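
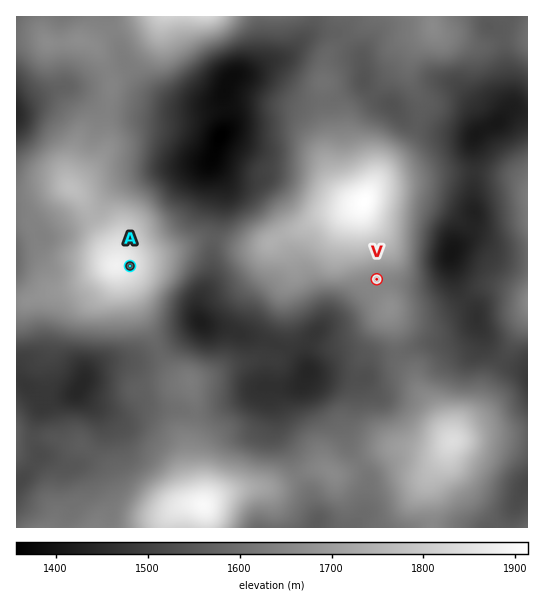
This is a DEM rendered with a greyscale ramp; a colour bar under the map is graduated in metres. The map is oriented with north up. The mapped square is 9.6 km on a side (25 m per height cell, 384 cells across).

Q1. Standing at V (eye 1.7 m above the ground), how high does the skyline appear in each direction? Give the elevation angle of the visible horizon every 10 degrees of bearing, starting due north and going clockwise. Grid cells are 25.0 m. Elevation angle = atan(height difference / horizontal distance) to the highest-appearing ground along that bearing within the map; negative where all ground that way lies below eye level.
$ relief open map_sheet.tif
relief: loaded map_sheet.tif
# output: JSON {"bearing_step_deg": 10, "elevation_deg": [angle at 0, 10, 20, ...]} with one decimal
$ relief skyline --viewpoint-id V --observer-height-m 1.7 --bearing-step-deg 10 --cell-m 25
{"bearing_step_deg": 10, "elevation_deg": [10.5, 9.4, 8.6, 7.5, 6.0, 4.2, 2.3, 0.5, -0.7, -0.9, -0.0, -1.4, -1.1, -0.0, 1.0, 2.6, 2.7, 1.2, 0.2, -0.1, -0.2, 0.9, 2.4, -0.1, -0.4, -0.6, 0.1, 2.3, 3.8, 5.4, 6.7, 8.1, 9.4, 10.4, 11.3, 11.6]}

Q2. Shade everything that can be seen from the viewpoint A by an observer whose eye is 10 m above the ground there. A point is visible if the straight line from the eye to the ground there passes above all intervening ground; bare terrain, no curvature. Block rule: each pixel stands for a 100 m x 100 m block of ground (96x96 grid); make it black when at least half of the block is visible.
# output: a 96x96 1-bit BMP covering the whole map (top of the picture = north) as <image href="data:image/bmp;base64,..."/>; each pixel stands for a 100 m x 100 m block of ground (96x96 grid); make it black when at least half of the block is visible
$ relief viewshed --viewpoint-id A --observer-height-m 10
<image width="96" height="96" href="data:image/bmp;base64,Qk2+BAAAAAAAAD4AAAAoAAAAYAAAAGAAAAABAAEAAAAAAIAEAAATCwAAEwsAAAIAAAAAAAAA////AAAAAAD///wAAAAADgeAAAD////AAAAADAeAAAD////wAAAACAeAAAD////4AAAAAAfAAAD/////8AAAAA/AAAD//////AAAAA/gAAD//////wAAYB/wAAD///////8AcB/4AAD////////wcD/4AAD/////////+D/8AAD//////////n/+AAD/////////////AAD/////////////AAD/////////////AAAH////////////gAAH////////////wAAD////////////wAAA////////////4AAAP///////////4AAAD///////////4AAAAP//////////8AAAAH//////////8AAAAD///////////AAAAB///////////wAAAB///h///////4AAAA///B///////8AAAA///B///////8AAAAf//h///////4AAAAH//h/////4f8AAAAD////n///wB+AAAAB////z///wA/AAAAA////////4AAAAAAA////////4AAAAAAAP///////gAAAAAAAAD/////8AAAAAAAAAB/////4AAAAAAAAAA/////4AAAMAAAAAAf/wP/4AAAcAAAAAAf/gD/4AAAcAAAAAAf/gB/4AAA8AAAAAAf/gA/4AAA8AAAAAAf/gA/4AAA8AAAAAA//gB/4AAB8AAAAAA//gB/4AAB8AAAAAA//wB/4AAB8AAAAAA//4H/4AAA8AAAAAA//8//4AAA8AAA8AA///+AAAAAMAAB8AA///+AAAAAEAAB8AA////wAAAAAAAA4AB////4AAAAAAAAAAB////4AAAAAAAAAAB////4AAAAAAAAAAD////4AAAAAAAAAAD////8AAAAAAAAAAD////8AAAAAAAAAAB////4AAAAAAAAAAA////4AAAAAAAAAAAf///4AAAAAAAAAAAf///4AAAAAAAAAAAP///4AAAAAAAAAAAH///4AAAAAAAAAAAH///4AAAAAAAAAAAH///4AAAAAAAAAAAH///8AAAAAAAAAAAH///8AAAAAAAAAAAH//98AAAAAAAAAAAH//4+AAAAAAAAAAAH//4cAAAAAAAAAAAH//wMAAAAAAAAAAAH//wAAAAAAAAAAAAH//wAAAAAAAAAAAAH//gAAAAAAAAAAAAH//gAAAAAAAAAAAAH//wAAAAAAAAAAAAP//wAAAAAAAAAAAAP//4AAAAAAAAAAAAf///AAAAAAAAAAAA////AAAAAAAAAAAB////AAAAAAAAB+AB////AAAAAAAAD//////+AAAAAAAAH//////+AAAAAAAAP//////8A/gAAAAAP//////4B/gAAAAAf//////wB/wAAAAA///////wD//gAAAB///////4D//+AAAD///////+D///wAAP////////H///+MA////////////w78B////////////gB8AD///////////AB8AAf/////////+AB8AA//////////+AA8AA//////////+AAc="/>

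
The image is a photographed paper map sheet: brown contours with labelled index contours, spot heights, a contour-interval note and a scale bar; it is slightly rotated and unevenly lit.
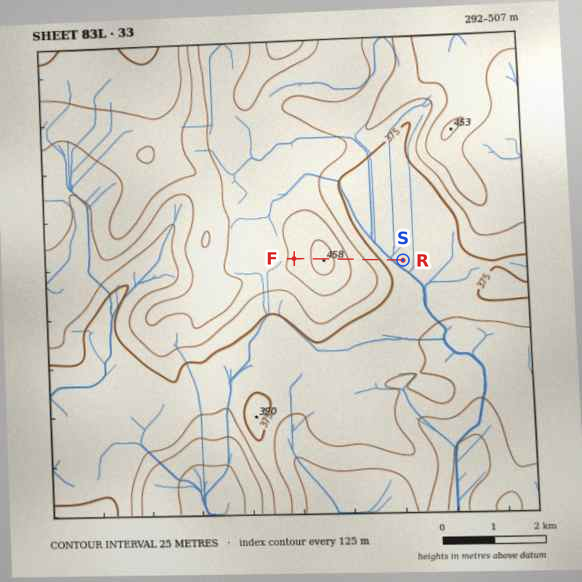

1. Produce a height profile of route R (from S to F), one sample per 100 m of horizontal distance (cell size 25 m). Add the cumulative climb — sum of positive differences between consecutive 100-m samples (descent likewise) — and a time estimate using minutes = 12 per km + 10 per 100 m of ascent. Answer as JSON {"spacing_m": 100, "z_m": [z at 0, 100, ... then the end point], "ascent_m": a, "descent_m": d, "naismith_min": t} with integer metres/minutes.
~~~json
{"spacing_m": 100, "z_m": [357, 358, 361, 365, 371, 379, 388, 396, 404, 411, 418, 427, 436, 445, 452, 457, 458, 456, 451, 445, 439, 433, 430], "ascent_m": 101, "descent_m": 28, "naismith_min": 36}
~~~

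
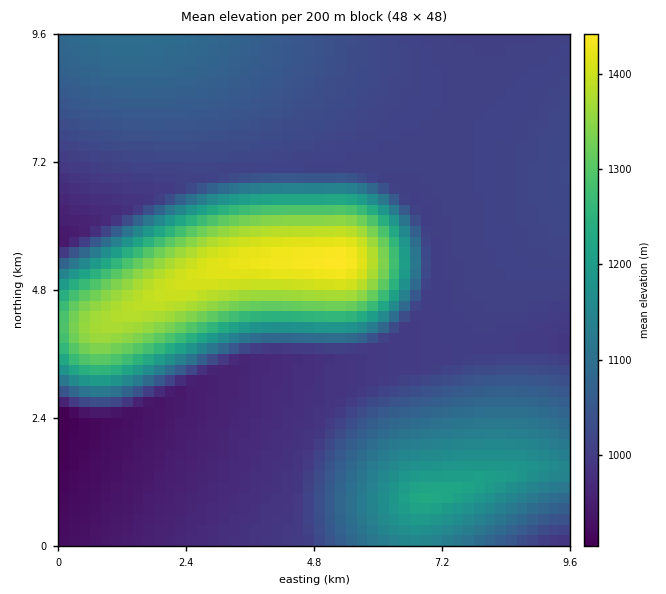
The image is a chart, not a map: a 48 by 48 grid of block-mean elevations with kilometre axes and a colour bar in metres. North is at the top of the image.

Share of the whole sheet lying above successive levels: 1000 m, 79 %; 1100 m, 29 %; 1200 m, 17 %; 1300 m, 11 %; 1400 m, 3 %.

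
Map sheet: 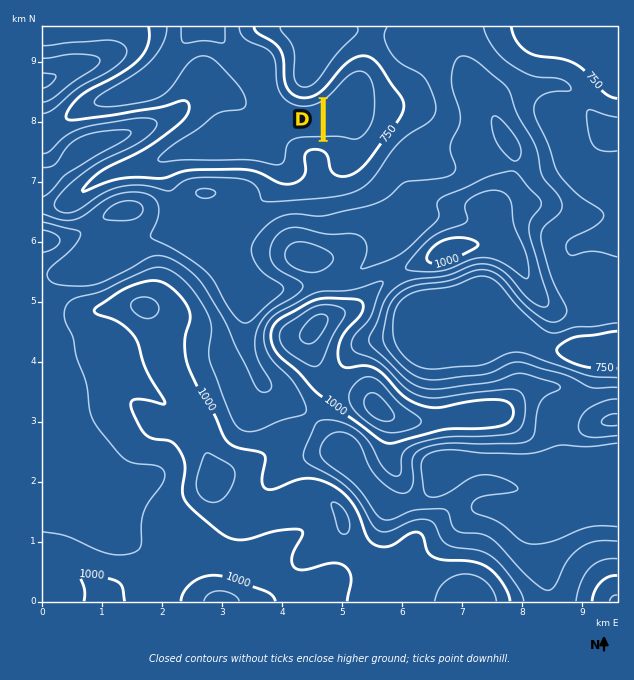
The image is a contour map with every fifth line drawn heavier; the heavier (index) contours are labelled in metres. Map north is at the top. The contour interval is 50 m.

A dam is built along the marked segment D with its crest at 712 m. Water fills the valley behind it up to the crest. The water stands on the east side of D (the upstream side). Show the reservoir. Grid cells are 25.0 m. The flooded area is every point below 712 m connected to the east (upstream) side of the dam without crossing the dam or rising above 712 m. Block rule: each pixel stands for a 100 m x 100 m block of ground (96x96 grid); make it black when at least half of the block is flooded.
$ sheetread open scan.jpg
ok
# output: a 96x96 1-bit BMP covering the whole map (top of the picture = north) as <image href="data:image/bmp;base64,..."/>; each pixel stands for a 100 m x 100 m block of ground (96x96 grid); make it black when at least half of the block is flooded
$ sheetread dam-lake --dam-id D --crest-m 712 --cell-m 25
<image width="96" height="96" href="data:image/bmp;base64,Qk2+BAAAAAAAAD4AAAAoAAAAYAAAAGAAAAABAAEAAAAAAIAEAAATCwAAEwsAAAIAAAAAAAAA////AAAAAAAAAAAAAAAAAAAAAAAAAAAAAAAAAAAAAAAAAAAAAAAAAAAAAAAAAAAAAAAAAAAAAAAAAAAAAAAAAAAAAAAAAAAAAAAAAAAAAAAAAAAAAAAAAAAAAAAAAAAAAAAAAAAAAAAAAAAAAAAAAAAAAAAAAAAAAAAAAAAAAAAAAAAAAAAAAAAAAAAAAAAAAAAAAAAAAAAAAAAAAAAAAAAAAAAAAAAAAAAAAAAAAAAAAAAAAAAAAAAAAAAAAAAAAAAAAAAAAAAAAAAAAAAAAAAAAAAAAAAAAAAAAAAAAAAAAAAAAAAAAAAAAAAAAAAAAAAAAAAAAAAAAAAAAAAAAAAAAAAAAAAAAAAAAAAAAAAAAAAAAAAAAAAAAAAAAAAAAAAAAAAAAAAAAAAAAAAAAAAAAAAAAAAAAAAAAAAAAAAAAAAAAAAAAAAAAAAAAAAAAAAAAAAAAAAAAAAAAAAAAAAAAAAAAAAAAAAAAAAAAAAAAAAAAAAAAAAAAAAAAAAAAAAAAAAAAAAAAAAAAAAAAAAAAAAAAAAAAAAAAAAAAAAAAAAAAAAAAAAAAAAAAAAAAAAAAAAAAAAAAAAAAAAAAAAAAAAAAAAAAAAAAAAAAAAAAAAAAAAAAAAAAAAAAAAAAAAAAAAAAAAAAAAAAAAAAAAAAAAAAAAAAAAAAAAAAAAAAAAAAAAAAAAAAAAAAAAAAAAAAAAAAAAAAAAAAAAAAAAAAAAAAAAAAAAAAAAAAAAAAAAAAAAAAAAAAAAAAAAAAAAAAAAAAAAAAAAAAAAAAAAAAAAAAAAAAAAAAAAAAAAAAAAAAAAAAAAAAAAAAAAAAAAAAAAAAAAAAAAAAAAAAAAAAAAAAAAAAAAAAAAAAAAAAAAAAAAAAAAAAAAAAAAAAAAAAAAAAAAAAAAAAAAAAAAAAAAAAAAAAAAAAAAAAAAAAAAAAAAAAAAAAAAAAAAAAAAAAAAAAAAAAAAAAAAAAAAAAAAAAAAAAAAAAAAAAAAAAAAAAAAAAAAAAAAAAAAAAAAAAAAAAAAAAAAAAAAAAAAAAAAAAAAAAAAAAAAAAAAAAAAAAAAAAAAAAAAAAAAAAAAAAAAAAAAAAAAAAAAAAAAAAAAAAAAAAAAAAAAAAAAAAAAAAAAAAAAAAAAAAAAAAAAAAAAAAAAAAAAAAAAAAAAAAAAAAAAAAAAAAAAAAAAAAAAAAAAAAAAAAAAAAAAAAAAYAAAAAAAAAAAAAAA8AAAAAAAAAAAAAAH+AAAAAAAAAAAAAAH+AAAAAAAAAAAAAAH/AAAAAAAAAAAAAAH/AAAAAAAAAAAAAAH/gAAAAAAAAAAAAAH/gAAAAAAAAAAAAAH/AAAAAAAAAAAAAAH/AAAAAAAAAAAAAAD/AAAAAAAAAAAAAAB/AAAAAAAAAAAAAAA+AAAAAAAAAAAAAAAeAAAAAAAAAAAAAAAAAAAAAAAAAAAAAAAAAAAAAAAAAAAAAAAAAAAAAAAAAAAAAAAAAAAAAAAAAAAAAAAAAAAAAAAAAAAAAAAAAAAAAAAAAAAAAAAAAAAAAAA="/>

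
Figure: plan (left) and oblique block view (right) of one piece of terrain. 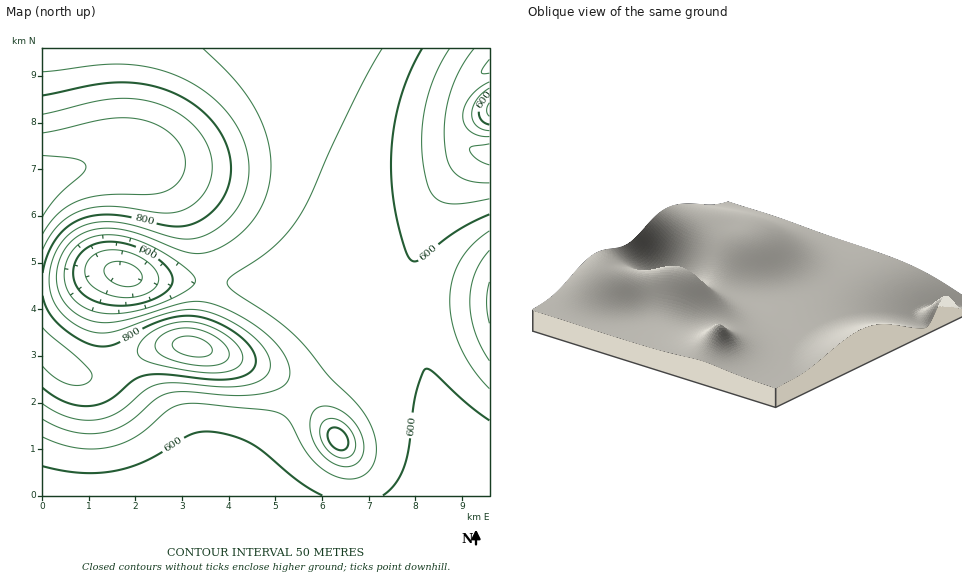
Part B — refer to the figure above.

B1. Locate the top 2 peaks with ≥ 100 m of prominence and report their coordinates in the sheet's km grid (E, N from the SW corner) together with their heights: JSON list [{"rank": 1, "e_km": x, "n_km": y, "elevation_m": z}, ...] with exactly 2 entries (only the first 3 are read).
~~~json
[{"rank": 1, "e_km": 3.21, "n_km": 3.21, "elevation_m": 975}, {"rank": 2, "e_km": 6.34, "n_km": 1.21, "elevation_m": 839}]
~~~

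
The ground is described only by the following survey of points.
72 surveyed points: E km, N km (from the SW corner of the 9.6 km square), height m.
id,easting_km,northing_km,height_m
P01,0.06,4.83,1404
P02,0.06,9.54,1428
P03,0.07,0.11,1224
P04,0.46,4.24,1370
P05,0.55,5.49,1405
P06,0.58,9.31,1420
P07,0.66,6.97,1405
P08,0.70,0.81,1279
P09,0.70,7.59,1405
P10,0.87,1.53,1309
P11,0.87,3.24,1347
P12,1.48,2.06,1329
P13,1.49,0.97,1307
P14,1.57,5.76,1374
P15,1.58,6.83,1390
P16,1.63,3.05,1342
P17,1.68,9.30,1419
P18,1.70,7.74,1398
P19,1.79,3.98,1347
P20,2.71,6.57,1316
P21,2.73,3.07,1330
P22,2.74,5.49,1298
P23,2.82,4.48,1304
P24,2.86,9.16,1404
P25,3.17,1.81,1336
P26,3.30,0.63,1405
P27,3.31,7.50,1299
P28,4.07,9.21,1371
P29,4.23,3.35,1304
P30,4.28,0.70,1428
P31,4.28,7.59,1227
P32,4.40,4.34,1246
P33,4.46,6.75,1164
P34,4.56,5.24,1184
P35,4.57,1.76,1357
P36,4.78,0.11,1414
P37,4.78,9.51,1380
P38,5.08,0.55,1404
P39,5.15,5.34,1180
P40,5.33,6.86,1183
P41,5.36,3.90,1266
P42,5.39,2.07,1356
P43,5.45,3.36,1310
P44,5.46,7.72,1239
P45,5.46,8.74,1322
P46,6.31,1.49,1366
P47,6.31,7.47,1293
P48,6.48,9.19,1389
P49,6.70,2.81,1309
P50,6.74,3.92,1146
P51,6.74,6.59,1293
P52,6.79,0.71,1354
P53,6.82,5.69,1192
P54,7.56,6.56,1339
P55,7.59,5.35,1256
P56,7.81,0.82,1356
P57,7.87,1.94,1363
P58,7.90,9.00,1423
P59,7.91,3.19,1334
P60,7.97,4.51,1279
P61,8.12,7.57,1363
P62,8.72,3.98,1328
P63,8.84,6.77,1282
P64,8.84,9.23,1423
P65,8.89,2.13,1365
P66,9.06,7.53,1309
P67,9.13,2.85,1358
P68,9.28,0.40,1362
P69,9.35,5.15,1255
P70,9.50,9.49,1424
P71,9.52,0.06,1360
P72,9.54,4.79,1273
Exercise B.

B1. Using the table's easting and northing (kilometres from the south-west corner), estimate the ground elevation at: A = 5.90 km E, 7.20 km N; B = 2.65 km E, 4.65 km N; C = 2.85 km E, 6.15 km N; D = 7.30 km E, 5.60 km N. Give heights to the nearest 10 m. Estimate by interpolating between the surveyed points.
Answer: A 1240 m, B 1310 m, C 1290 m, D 1240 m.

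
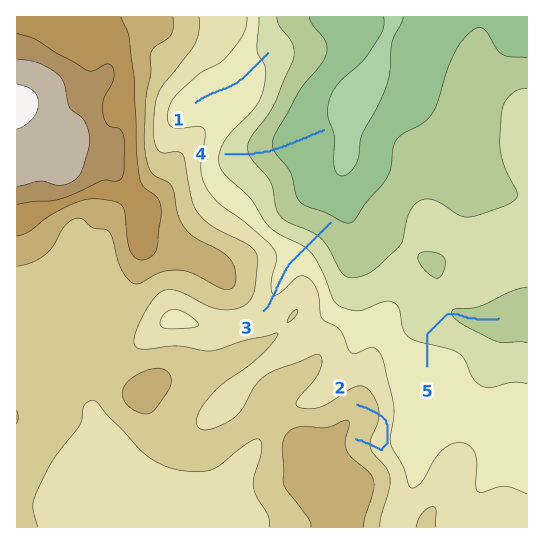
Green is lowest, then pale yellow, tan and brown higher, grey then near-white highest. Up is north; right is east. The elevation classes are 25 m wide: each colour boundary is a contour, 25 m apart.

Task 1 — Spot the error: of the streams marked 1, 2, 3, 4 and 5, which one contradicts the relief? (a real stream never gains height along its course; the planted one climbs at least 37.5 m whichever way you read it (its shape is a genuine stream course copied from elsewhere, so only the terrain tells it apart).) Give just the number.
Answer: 2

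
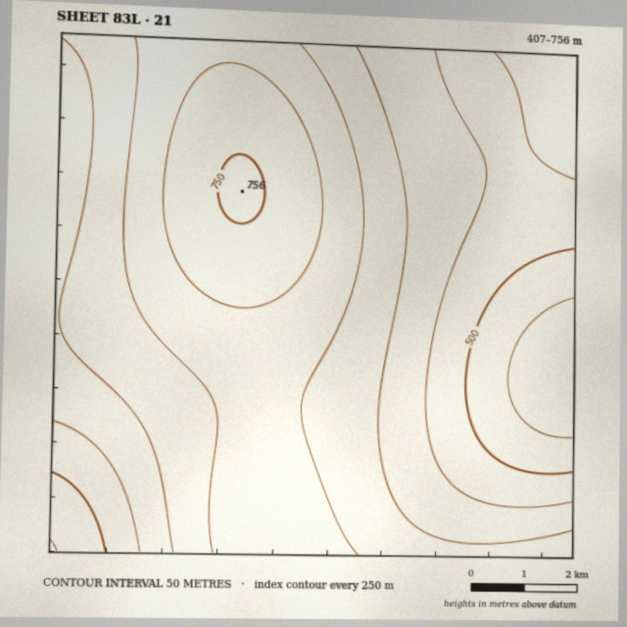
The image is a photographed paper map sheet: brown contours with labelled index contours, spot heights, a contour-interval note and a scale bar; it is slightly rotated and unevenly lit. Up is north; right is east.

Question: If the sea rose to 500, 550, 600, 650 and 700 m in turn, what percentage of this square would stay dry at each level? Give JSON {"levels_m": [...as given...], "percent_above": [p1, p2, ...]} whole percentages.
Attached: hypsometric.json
{"levels_m": [500, 550, 600, 650, 700], "percent_above": [91, 77, 56, 33, 11]}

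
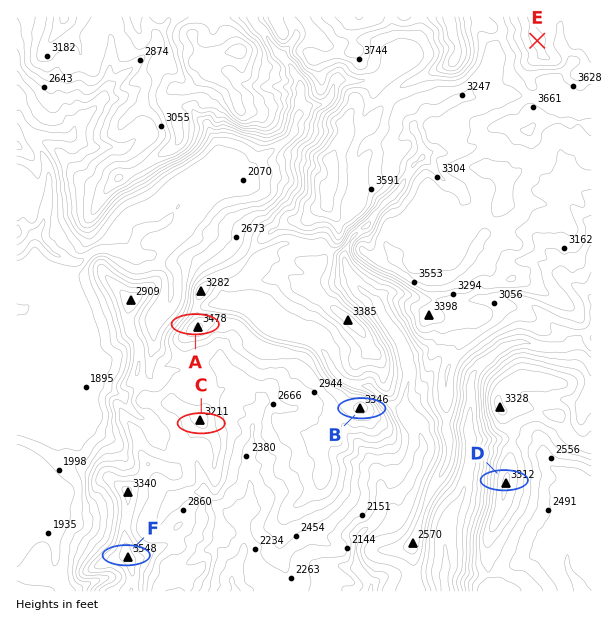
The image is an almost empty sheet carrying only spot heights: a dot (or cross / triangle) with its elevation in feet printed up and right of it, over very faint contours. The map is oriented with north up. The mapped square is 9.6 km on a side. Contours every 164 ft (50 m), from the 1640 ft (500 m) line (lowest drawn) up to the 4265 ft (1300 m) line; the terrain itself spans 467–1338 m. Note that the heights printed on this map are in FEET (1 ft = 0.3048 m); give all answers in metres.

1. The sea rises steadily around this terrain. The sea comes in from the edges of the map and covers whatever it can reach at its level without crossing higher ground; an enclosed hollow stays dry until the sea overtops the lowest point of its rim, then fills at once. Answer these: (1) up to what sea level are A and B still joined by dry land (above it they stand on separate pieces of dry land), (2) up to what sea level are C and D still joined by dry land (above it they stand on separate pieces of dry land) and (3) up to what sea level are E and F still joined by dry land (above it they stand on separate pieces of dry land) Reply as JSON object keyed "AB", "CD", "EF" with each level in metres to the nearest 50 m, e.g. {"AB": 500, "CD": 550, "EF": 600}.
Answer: {"AB": 950, "CD": 750, "EF": 850}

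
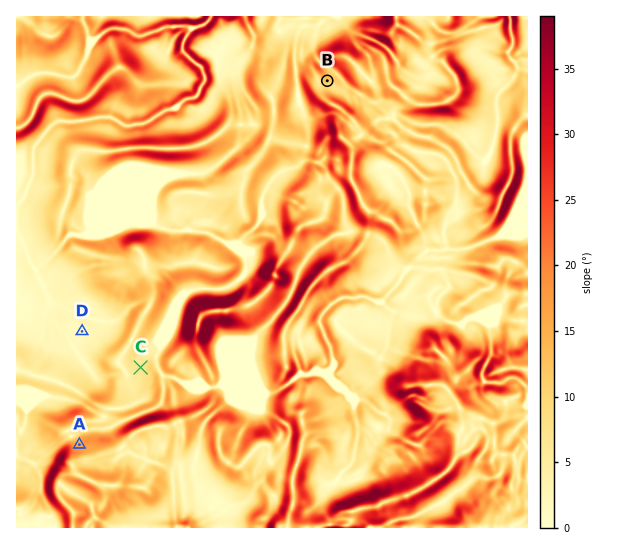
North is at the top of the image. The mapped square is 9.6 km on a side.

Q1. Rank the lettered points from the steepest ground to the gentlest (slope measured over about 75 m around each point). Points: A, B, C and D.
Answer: A B C D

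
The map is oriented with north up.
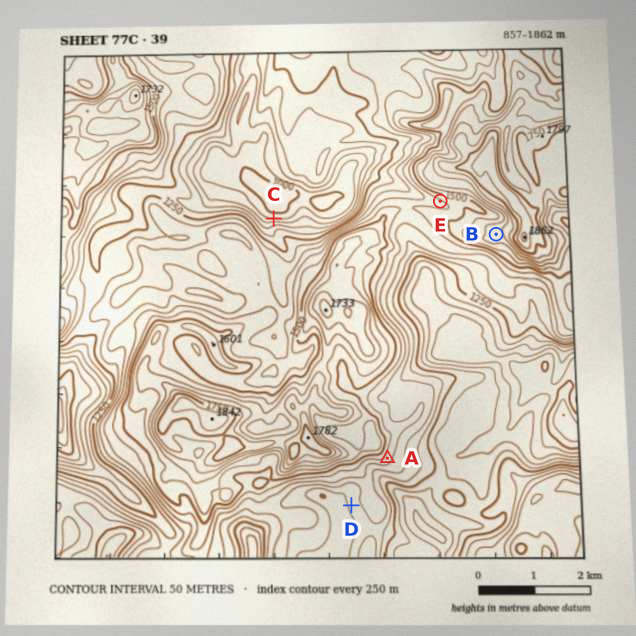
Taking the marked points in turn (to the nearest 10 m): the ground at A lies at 1420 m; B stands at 1620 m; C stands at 1060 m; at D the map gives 1310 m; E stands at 1440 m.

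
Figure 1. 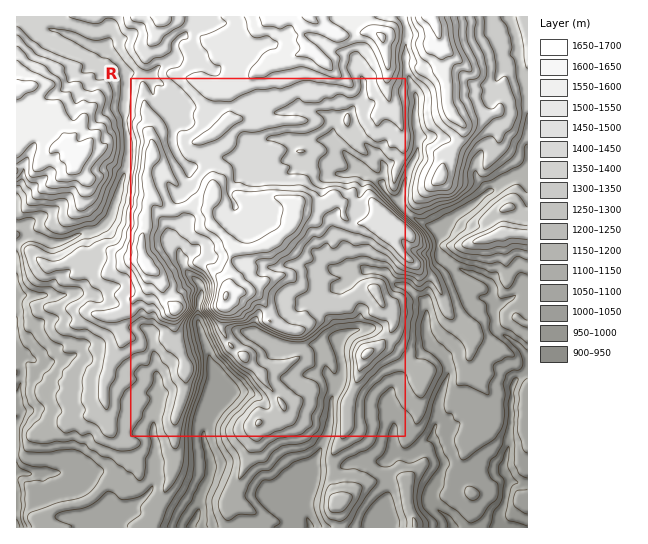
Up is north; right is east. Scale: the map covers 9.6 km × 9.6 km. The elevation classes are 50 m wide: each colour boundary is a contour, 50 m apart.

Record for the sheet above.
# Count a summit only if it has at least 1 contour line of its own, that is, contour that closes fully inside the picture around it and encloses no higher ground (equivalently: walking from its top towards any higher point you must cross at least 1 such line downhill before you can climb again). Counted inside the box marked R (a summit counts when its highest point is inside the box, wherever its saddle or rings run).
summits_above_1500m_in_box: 4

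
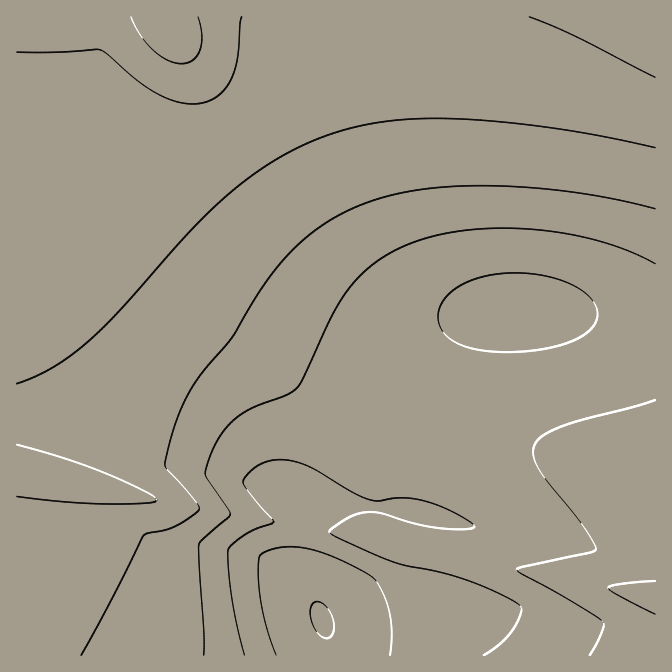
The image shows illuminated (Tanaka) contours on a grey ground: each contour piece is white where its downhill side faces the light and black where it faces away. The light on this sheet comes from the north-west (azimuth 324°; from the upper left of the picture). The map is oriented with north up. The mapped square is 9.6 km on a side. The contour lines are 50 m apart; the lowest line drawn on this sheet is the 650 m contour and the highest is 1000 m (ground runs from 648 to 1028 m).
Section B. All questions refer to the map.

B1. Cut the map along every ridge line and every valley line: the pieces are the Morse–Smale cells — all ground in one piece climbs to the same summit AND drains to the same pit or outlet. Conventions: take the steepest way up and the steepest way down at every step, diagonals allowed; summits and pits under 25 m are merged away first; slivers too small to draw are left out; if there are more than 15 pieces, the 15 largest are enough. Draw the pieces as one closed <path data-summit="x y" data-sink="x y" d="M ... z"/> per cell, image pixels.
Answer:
<path data-summit="165 17" data-sink="520 310" d="M398 16l-334 0-1 47 5 49 11 53 15 38 14 24 15 20 31 31 16 13 44 28 51 30 40 20 95 42 26-51 20-25 21-16 24-7-27-8-18-16-17-30-6-18-12-50-5-35-3-58-2-2z"/><path data-summit="165 17" data-sink="322 620" d="M62 16l-46 1 0 416 119 25 60 8 67 20 48 12 82 11-4-31 0-35 11-30-1-4-96-41-37-19-73-43-38-28-31-31-15-20-24-47-13-48-7-47z"/><path data-summit="655 17" data-sink="520 310" d="M655 16l-256 1 0 45 2 1 3 75 12 77 13 43 17 30 12 13 9 5 20 5 17 0 1-2 52 2 68 10 31 1z"/><path data-summit="655 597" data-sink="322 620" d="M402 411l-6 7-8 25 0 35 4 31-44-5-49-9 2 2 0 28-3 12-2 25 25 53 11 41 324-1 0-152-7-7-25-17-37-16-59-17-80-15z"/><path data-summit="17 473" data-sink="322 620" d="M20 434l-4 1 1 221 314-1-3-20-7-20-25-53 2-25 3-12 0-28-3-3-36-8-67-20-60-8z"/><path data-summit="655 597" data-sink="520 310" d="M530 309l-22 0-24 4-27 13-11 9-20 25-25 50 47 21 80 15 59 17 37 16 31 24 1-180z"/>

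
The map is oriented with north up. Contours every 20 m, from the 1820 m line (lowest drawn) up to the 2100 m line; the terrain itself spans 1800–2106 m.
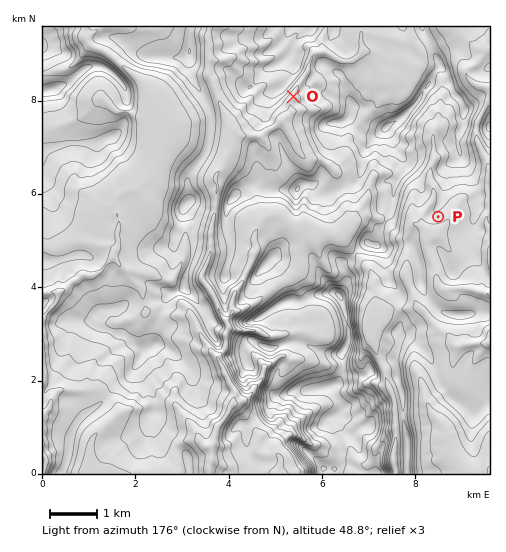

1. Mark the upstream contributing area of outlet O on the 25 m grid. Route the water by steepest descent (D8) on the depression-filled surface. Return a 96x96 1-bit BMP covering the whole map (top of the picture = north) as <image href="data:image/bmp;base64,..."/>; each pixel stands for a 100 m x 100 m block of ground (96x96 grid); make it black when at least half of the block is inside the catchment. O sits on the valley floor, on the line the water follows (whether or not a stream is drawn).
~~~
<image width="96" height="96" href="data:image/bmp;base64,Qk2+BAAAAAAAAD4AAAAoAAAAYAAAAGAAAAABAAEAAAAAAIAEAAATCwAAEwsAAAIAAAAAAAAA////AAAAAAAAAAAAAAAAAAAAAAAAAAAAAAAAAAAAAAAAAAAAAAAAAAAAAAAAAAAAAAAAAAAAAAAAAAAAAAAAAAAAAAAAAAAAAAAAAAAAAAAAAAAAAAAAAAAAAAAAAAAAAAAAAAAAAAAAAAAAAAAAAAAAAAAAAAAAAAAAAAAAAAAAAAAAAAAAAAAAAAAAAAAAAAAAAAAAAAAAAAAAAAAAAAAAAAAAAAAAAAAAAAAAAAAAAAAAAAAAAAAAAAAAAAAAAAAAAAAAAAAAAAAAAAAAAAAAAAAAAAAAAAAAAAAAAAAAAAAAAAAAAAAAAAAAAAAAAAAAAAAAAAAAAAAAAAAAAAAAAAAAAAAAAAAAAAAAAAAAAAAAAAAAAAAAAAAAAAAAAAAAAAAAAAAAAAAAAAAAAAAAAAAAAAAAAAAAAAAAAAAAAAAAAAAAAAAAAAAAAAAAAAAAAAAAAAAAAAAAAAAAAAAAAAAAAAAAAAAAAAAAAAAAAAAAAAAAAAAAAAAAAAAAAAAAAAAAAAAAAAAAAAAAAAAAAAAAAAAAAAAAAAAAAAAAAAAAAAAAAAAAAAAAAAAAAAAAAAAAAAAAAAAAAAAAAAAAAAAAAAAAAAAAAAAAAAAAAAAAAAAAAAAAAAAAAAAAAAAAAAAAAAAAAAAAAAAAAAAAAAAAAAAAAAAAAAAAAAAAAAAAAAAAAAAAAAAAAAAAAAAAAAAAAAAAAAAAAAAAAAAAAAAAAAAAAAAAAAAAAAAAAAAAAAAAAAAAAAAAAAAAAAAAAAAAAAAAAAAAAAAAAAAAAAAAAAAAAAAAAAAAAAAAAAAAAAAAAAAAAAAAAAAAAAAAAAAAAAAAAAAAAAAAAAAAAAAAAAAAAAAAAAAAAAAAAAAAAAAAAAAAAAAAAAAAAAAAAAAAAAAAAAAAAAAAAAAAAAAAAAAAAAAAAAAAAAAAAAAAAAAAAAAAAAAAAAAAAAAAAAAAAAAAAAAAAAAAAAAAAAAAAAAAAAAAAAAAAAAAAAAAAAAAAAAAAAAAAAAAAAAAAAAAAAAAAAAAAAAAAAAAAAAAAAAAAAAAAAAAAAAAAAAAAAAAAAAAAAAAAAAAAAAAAAAAAAAAAAAAAAAAAAAAAAAAAAAAAAAAAAAAAAAAAAAAAAAAAAAAAAAAAAAAAAAAAAAAAAAAAAAAAAAAAAAAAAAAAAAAAAAAAA+AAAAAAAAAAAAAAB/AAAAAAAAAAAAAAD/wAAAAAAAAAAAAAD/4AAAAAAAAAAAAAD/8AAAAAAAAAAAAAD/+AAAAAAAAAAAAAD//AAAAAAAAAAAAAD//gAAAAAAAAAACAH//gAAAAAAAAAAHAH//wAAAAAAAAAAPgH//4AAAAAAAAAAHwH//4AAAAAAAAAAHwP//8AAAAAAAAAAD4f//8AAAAAAAAAAD9///+AAAAAAAAAAD////+AAAAAAAAAAH////8AAAAAAAAAAH////8AAAAAAAAAAD////8AAAAAAAAAAD////4AAAAAAAAAAB////4AAAAAAAAAAA////wAAAAAAAAAAAP///wAA="/>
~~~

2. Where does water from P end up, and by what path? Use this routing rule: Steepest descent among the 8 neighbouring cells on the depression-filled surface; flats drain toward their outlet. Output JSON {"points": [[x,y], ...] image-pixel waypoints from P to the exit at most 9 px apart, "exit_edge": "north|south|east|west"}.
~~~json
{"points": [[438, 217], [438, 226], [433, 235], [426, 240], [428, 249], [431, 259], [435, 268], [436, 277], [439, 287], [449, 288], [458, 289], [467, 289], [477, 291], [486, 294], [489, 294]], "exit_edge": "east"}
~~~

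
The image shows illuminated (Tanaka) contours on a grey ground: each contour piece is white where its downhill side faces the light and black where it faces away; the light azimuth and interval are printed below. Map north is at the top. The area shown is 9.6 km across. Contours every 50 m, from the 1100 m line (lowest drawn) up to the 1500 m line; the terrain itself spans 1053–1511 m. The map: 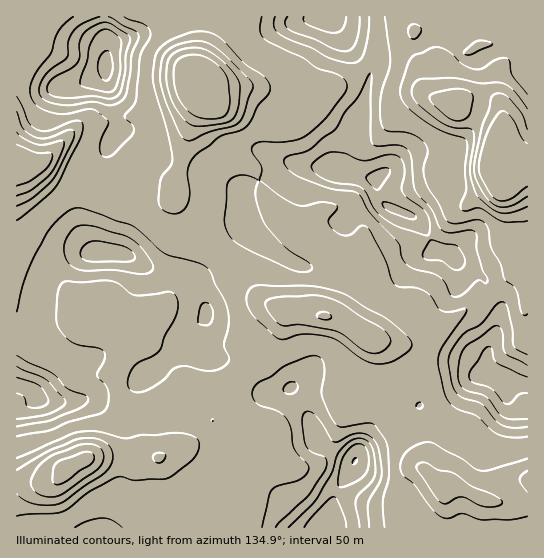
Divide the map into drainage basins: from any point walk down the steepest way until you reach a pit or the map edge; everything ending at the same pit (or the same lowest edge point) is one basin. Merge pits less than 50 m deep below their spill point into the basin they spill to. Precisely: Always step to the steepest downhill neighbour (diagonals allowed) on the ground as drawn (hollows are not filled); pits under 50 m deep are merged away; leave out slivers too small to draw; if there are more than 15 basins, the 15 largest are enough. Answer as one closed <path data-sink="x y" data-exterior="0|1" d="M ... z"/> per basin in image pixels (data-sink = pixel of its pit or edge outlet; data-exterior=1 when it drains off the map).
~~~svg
<path data-sink="199 85" data-exterior="0" d="M329 16l-225 1 1 20 3 8-3 30 12 48 0 11-6 8-10 23 2 10 9 16-16 42 0 14 4 6-18 0-16 4-15 7-7 7-7 19-6 32-6 7-9 5 1 50 16 5 6 10 7 2 32 0 21-8 27-5 11-5 36-28 14-14 9-15 11-9 0-8-10-14-2-13 26-33 19-18 1-4 10 13 47 25 59 7 25 8 12-3 20-18 19-8 0-5-8-16-8-11-27-11-7-6-8-23-38-5 27-72 7-33-22-22z"/><path data-sink="67 469" data-exterior="0" d="M194 329l-7 12-14 14-36 28-11 5-27 5-21 8-32 0-7-2-6-10-17-4 1 143 310-1 9-34 19-31-22-10-16-11-4-14-10-21-13-18-5 3-22 2-17-1-7-3-7-7-8-16-24-17-7-15z"/><path data-sink="323 315" data-exterior="0" d="M241 227l-1 4-19 18-26 33 2 13 11 18-1 4-12 12-2 5 3 8 10 13 9 4 9 7 8 16 10 9 21 2 22-2 5-3 13 18 10 21 4 14 9 7 28 13 17-31 11-11 23-6 26-14 26-10 20-13 11-1-1-20 10-26 3-20-11-14-5-17-17-9-18-14-7-3-9 0-19 7-16 16-9 5-7 0-25-8-59-7-47-25z"/><path data-sink="505 171" data-exterior="0" d="M527 16l-198 1 20 30 20 19 2 5 2-12 6-6 39-6 32-22 7 1 2 29 10 8 9 0 2 2 3 8-2 34-9 22-12 16-14 11-15-3-21 2-29 20-5 4 0 4 3 11 7 11 24 10 10 7 13 24 1 6 15 3 18 14 17 9 5 17 11 14-3 20-10 26 1 20 13 8 22 1 5-1z"/><path data-sink="17 166" data-exterior="1" d="M103 16l-87 1 1 316 12-8 12-47 3-7 7-7 23-9 26-2-4-6 0-14 16-42-9-16-2-10 10-23 6-8 0-11-12-48 3-30z"/><path data-sink="447 490" data-exterior="0" d="M490 376l-13 0-31 19-15 4-26 14-15 3-12 5-7 9-18 35-17 28-9 34 200 1 1-143-6-2-21 0z"/><path data-sink="457 105" data-exterior="0" d="M457 25l-10 2-10 9-19 11-32 4-7 2-6 6-9 43-26 73 39 4 25-20 12-6 32 3 7-4 12-14 7-9 9-22 2-34-5-10-9 0-10-8z"/>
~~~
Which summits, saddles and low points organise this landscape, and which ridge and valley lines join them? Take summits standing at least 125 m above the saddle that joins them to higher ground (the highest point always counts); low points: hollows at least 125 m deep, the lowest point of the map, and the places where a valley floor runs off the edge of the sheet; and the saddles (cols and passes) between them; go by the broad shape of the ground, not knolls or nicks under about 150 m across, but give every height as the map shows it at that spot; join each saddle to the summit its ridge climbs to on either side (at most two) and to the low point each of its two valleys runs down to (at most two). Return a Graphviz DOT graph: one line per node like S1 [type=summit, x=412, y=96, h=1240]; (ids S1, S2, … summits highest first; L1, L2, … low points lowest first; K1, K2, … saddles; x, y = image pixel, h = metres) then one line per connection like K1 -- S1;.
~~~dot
graph terrain {
  S1 [type=summit, x=106, y=66, h=1511];
  S2 [type=summit, x=355, y=461, h=1501];
  S3 [type=summit, x=326, y=17, h=1483];
  S4 [type=summit, x=494, y=378, h=1469];
  S5 [type=summit, x=33, y=390, h=1463];
  L1 [type=low, x=503, y=167, h=1053];
  L2 [type=low, x=199, y=85, h=1054];
  L3 [type=low, x=17, y=166, h=1057];
  L4 [type=low, x=67, y=469, h=1081];
  L5 [type=low, x=323, y=317, h=1145];
  K1 [type=saddle, x=365, y=63, h=1342];
  K2 [type=saddle, x=491, y=297, h=1337];
  K3 [type=saddle, x=118, y=390, h=1293];
  K4 [type=saddle, x=109, y=201, h=1288];
  K5 [type=saddle, x=218, y=254, h=1286];
  K6 [type=saddle, x=238, y=383, h=1286];
  K7 [type=saddle, x=397, y=415, h=1285];
  K8 [type=saddle, x=181, y=166, h=1240];
  K1 -- S3;
  K1 -- L1;
  K1 -- L2;
  K2 -- S3;
  K2 -- S4;
  K2 -- L1;
  K2 -- L5;
  K3 -- S5;
  K3 -- L2;
  K3 -- L4;
  K4 -- S1;
  K4 -- S5;
  K4 -- L2;
  K4 -- L3;
  K5 -- S3;
  K5 -- S5;
  K5 -- L2;
  K5 -- L5;
  K6 -- S2;
  K6 -- S5;
  K6 -- L4;
  K6 -- L5;
  K7 -- S2;
  K7 -- S3;
  K7 -- L5;
  K8 -- S1;
  K8 -- S3;
  K8 -- L2;
}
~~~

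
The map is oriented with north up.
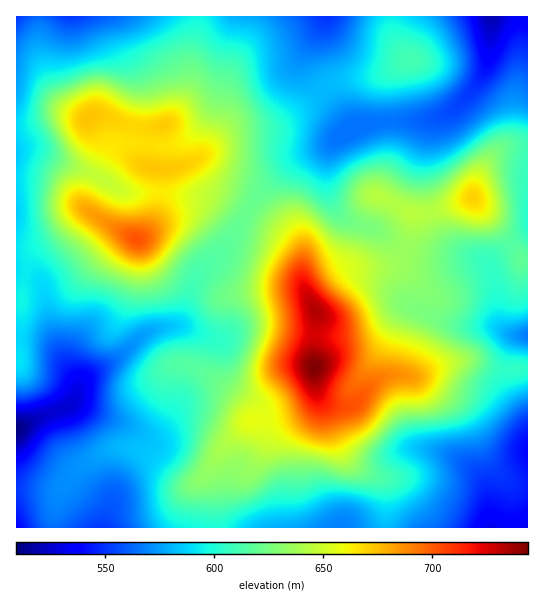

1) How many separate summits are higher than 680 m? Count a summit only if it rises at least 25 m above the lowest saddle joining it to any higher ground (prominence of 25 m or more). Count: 2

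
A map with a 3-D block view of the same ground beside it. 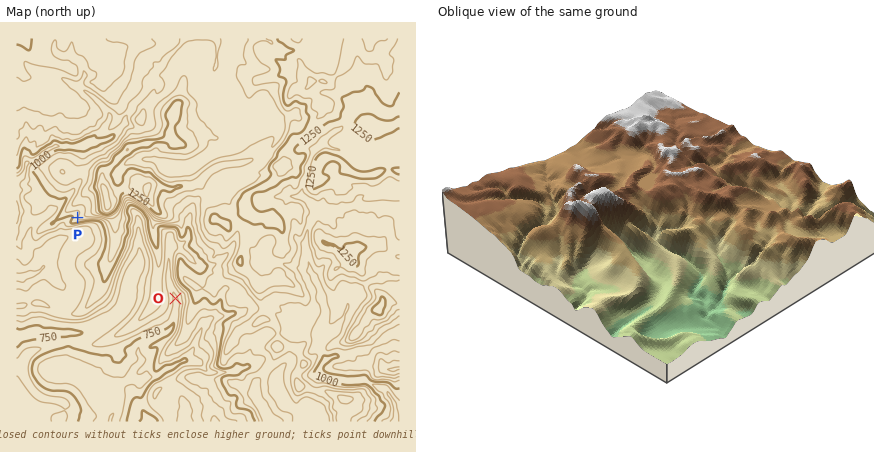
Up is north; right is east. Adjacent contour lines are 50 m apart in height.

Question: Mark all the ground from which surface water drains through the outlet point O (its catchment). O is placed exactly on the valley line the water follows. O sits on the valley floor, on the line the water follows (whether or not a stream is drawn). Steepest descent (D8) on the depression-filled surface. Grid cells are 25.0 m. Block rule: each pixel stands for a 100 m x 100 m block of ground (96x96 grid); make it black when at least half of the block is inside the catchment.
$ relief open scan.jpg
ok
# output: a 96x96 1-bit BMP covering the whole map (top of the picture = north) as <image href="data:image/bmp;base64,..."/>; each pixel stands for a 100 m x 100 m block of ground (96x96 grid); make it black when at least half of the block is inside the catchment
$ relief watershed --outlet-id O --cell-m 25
<image width="96" height="96" href="data:image/bmp;base64,Qk2+BAAAAAAAAD4AAAAoAAAAYAAAAGAAAAABAAEAAAAAAIAEAAATCwAAEwsAAAIAAAAAAAAA////AAAAAAAAAAAAAAAAAAAAAAAAAAAAAAAAAAAAAAAAAAAAAAAAAAAAAAAAAAAAAAAAAAAAAAAAAAAAAAAAAAAAAAAAAAAAAAAAAAAAAAAAAAAAAAAAAAAAAAAAAAAAAAAAAAAAAAAAAAAAAAAAAAAAAAAAAAAAAAAAAAAAAAAAAAAAAAAAAAAAAAAAAAAAAAAAAAAAAAAAAAAAAAAAAAAAAAAAAAAAAAAAAAAAAAAAAAAAAAAAAAAAAAAAAAAAAAAAAAAAAAAAAAAAAAAAAAAAAAAAAAAAAAAAAAAAAAAAAAAAAAAAAAAAAAAAAAAAAAAAAAAAAAAAAAAAAAAAAAAAAAAAAAAAAAAAAAAAAAAAAAAAAAAAAAAAAAAAAAAAAAAAAAAAAAAAAAAAAAAAAAAAAAAAAAAAAAAAAAAAAAAAAAAAAAAAAAAAAAAAAAAAAAAAAAAAAAAAAAAAAAAAAAAAAAAAAAAAAAAAAAAAAAAAAAAAAAAAAAAAAAAAAAAAH/gAAAAAAAAAAAAAH/gAAAAAAAAAAAAAH/sAAAAAAAAAAAAAH//AAAAAAAAAAAAAH//gAAAAAAAAAAAAH//wAAAAAAAAAAAAH//4AAAAAAAAAAAAH//+AAAAAAAAAAAAD///AAAAAAAAAAAAD///AAAAAAAAAAAAD///AAAAAAAAAAAAH///gAAAAAAAAAAAH///gAAAAAAAAAAAH///gAAAAAAAAAAAH///gAAAAAAAAAAAP///gAAAAAAAAAAAP///gAAAAAAAAAAAP///gAAAAAAAAAAAP///gAAAAAAAAAAAH//DgAAAAAAAAAAAD/+BwAAAAAAAAAAAD/+AQAAAAAAAAAAAH/8AAAAAAAAAAAAAP/4AAAAAAAAAAAAAf/4AAAAAAAAAAAAAf/4AAAAAAAAAAAAAf/4AAAAAAAAAAAAAfP4AAAAAAAAAAAAAAAQAAAAAAAAAAAAAAAAAAAAAAAAAAAAAAAAAAAAAAAAAAAAAAAAAAAAAAAAAAAAAAAAAAAAAAAAAAAAAAAAAAAAAAAAAAAAAAAAAAAAAAAAAAAAAAAAAAAAAAAAAAAAAAAAAAAAAAAAAAAAAAAAAAAAAAAAAAAAAAAAAAAAAAAAAAAAAAAAAAAAAAAAAAAAAAAAAAAAAAAAAAAAAAAAAAAAAAAAAAAAAAAAAAAAAAAAAAAAAAAAAAAAAAAAAAAAAAAAAAAAAAAAAAAAAAAAAAAAAAAAAAAAAAAAAAAAAAAAAAAAAAAAAAAAAAAAAAAAAAAAAAAAAAAAAAAAAAAAAAAAAAAAAAAAAAAAAAAAAAAAAAAAAAAAAAAAAAAAAAAAAAAAAAAAAAAAAAAAAAAAAAAAAAAAAAAAAAAAAAAAAAAAAAAAAAAAAAAAAAAAAAAAAAAAAAAAAAAAAAAAAAAAAAAAAAAAAAAAAAAAAAAAAAAAAAAAAAAAAAAAAAAAAAAAAAAAAAAAAAAAAAAAAAAAAAAAAAAAAAAAAAAAAAAAAAAAAAAAAAAAAAAAAAAAAAAAAAAAAAAAAAAA="/>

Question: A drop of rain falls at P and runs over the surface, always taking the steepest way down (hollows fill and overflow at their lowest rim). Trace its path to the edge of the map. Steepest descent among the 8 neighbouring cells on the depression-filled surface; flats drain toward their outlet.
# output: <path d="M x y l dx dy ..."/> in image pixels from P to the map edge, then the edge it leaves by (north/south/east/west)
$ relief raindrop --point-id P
<path d="M78 218l-2-2-6 2-8 8 0 10-12 12-6 12 0 6-4 6-8 2-16 4"/>
exit: west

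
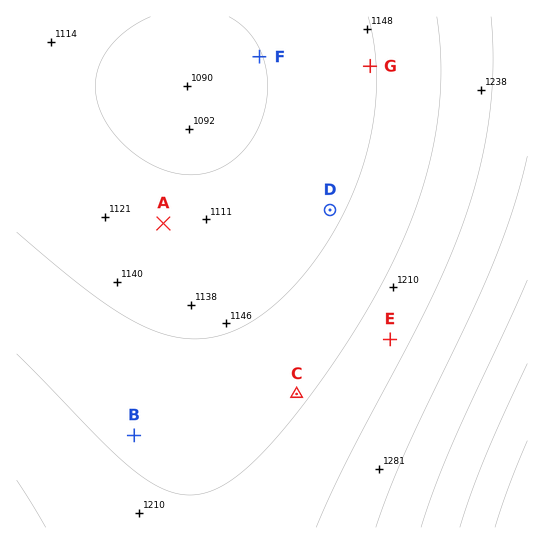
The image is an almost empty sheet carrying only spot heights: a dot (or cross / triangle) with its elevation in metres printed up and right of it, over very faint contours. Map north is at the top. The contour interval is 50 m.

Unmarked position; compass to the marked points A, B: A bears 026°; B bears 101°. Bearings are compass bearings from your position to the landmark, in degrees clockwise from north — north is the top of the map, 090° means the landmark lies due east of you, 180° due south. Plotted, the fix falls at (66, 422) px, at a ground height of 1210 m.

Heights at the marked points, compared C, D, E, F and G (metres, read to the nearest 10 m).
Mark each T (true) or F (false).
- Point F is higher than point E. F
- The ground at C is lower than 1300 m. T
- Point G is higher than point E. F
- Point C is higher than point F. T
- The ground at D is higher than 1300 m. F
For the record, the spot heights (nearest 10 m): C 1190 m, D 1140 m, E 1230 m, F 1100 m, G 1150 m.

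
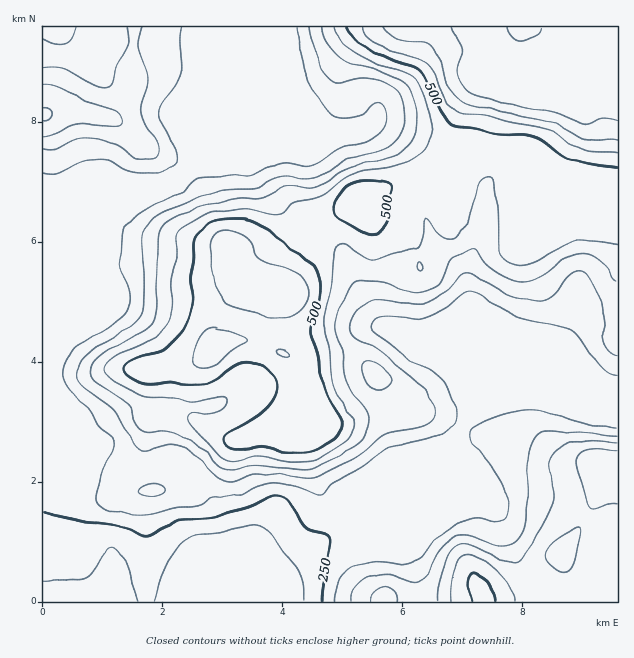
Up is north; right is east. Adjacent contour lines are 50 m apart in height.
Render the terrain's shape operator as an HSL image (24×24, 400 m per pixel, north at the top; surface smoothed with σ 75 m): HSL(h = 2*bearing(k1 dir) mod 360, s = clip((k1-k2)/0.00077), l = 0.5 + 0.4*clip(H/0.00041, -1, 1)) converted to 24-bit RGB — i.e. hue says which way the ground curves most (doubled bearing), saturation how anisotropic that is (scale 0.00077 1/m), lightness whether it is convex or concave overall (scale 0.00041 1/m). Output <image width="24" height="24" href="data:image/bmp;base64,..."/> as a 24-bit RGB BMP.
<image width="24" height="24" href="data:image/bmp;base64,Qk32BgAAAAAAADYAAAAoAAAAGAAAABgAAAABABgAAAAAAMAGAAATCwAAEwsAAAAAAAAAAAAAW504ZqdZXpOMZmWQn6h1bXiAf4B/f4B/f4B/gH9/RkN8K1yel9nWzN3v5N3uPgDlSh3B5N2xzu7MSSvnxTm+rGY5I5dzUdaklpO5daGUWXGGiU5ksL1YVYF2fYCAf4B/f3+AgnJ/dU95MI2AReVCI8smumwvUxF3WDbL2/TXuuXwiwC56h683Mm1PL61ToF8nWtSpnpPYDkxcnI60NhOQGw1V2oraIE6dX9ceUxtnVpfMZs6b8gydXkzbHEtI1pEDMOC4v+pdBEbQRJFwGqI3qus2Wh9NWdul3pZuki20katVrZxxrlXiDtISb0+WqU3O3kiMGxdkWmDzMWKMq17e36Af4B/XH92J34vtr4Qhk09NSJDjb5CoahQ8VpjeTFZfJjBQznIn47WwLHp1Mzztr/6mj/68QxFkLdZKjQVPVEQhP8JT34sRXtTf4B/fICAS5B5m5pagTFCPVtynq5kiHFQsVVH0ne7iZBtSlV0cJ6BuJZGjLIUYSATMwAZ/6RtnkMknidwZ89Ef/kPNW4cDH0THmUjdIBPeHtdbEVOj3dgVJGfaX+lmXS7kqbOqMfpj2uPg1KNaF01qxMT8KAuPA4yIIHU0vT53cz/pa//19H699TyhLXhUJjWPSuFV4EnIHYiQ3eaia7CT66xNsqtdOzxxfn/g539e2B8bzFQl0RUTI626LrOX4T6cv/8Q8C3w2yfmGGwn3mV4OrK0d36mB7/cTLlw73okMToEpC/NLl1YpnRWdaldJ4IMywAMysAfxt5qStOk3JBepwpl8AFV2IXbYQFElgJMnw1kkdfvK1mu/+iZhl1kwpUUbtyhMq4kXa5aTiGeoF3cIROhHpAgnNkgH99gH9+DyOXopj+3cz/zdH+1ND7mX3/7LvnR8FcECYXW2wiju9ny/h5FQUudKvh0Pr7XiLTkBhTgXSBf4B/f4B/f4B/gH9/gm58qikUOJSgAKhhRePExpLd6F/DxUDU3ajL77z0QUD/hun2m9ie1dWXADa0ZvqvewIdcCQvgXh4f3+Af3+Af4B/gH9/gHp6bSaB3qmzhWCYQ7IwBkERQk8elT0am1U90bBts3xBkUk4jmYp1eEImdoQOz0eKigJVDQUeH4gWYVFfoB+gHp6glA9gWcpaJg3K1WH19J2Y2qav6eVPll7FSEromtAjaVMv61BvGVXem2ymYzL6+zfzrCLTSSTlimVizJ81sFWFrkIE1MkXhIbtXs0b71rWr2CHyJZ1NhTZY94qq12fDSeMDCPTrCkmoe7vHmbosaMaaOodb+xwNS36ne0Sw+FtDmdOn7V5d7t0cTkJAd6bEieuMOMlslkRIA7GSA+qNVlm4KAk45sPTl2fFWcTJ2WmZBOvXtj1tiQX62CWsqGl0NJ5yAPUAtWxrVvRKF0RMxA5RtQFEmfNVbb08nd4rHVukaZJU9iQtQ5jJFjmot9O1iNRJDNco/owM7yi7b13trxw7zurkrJfiJu3lyDhyKnmduilKW9Qn231iKjbOKREFiFlLV2tXer3ZrqiJntXIvRdaRSc4RaVoFUH4QyDI0fR5cwWb89ubZSwGaD7wHJgITiclX/8cb5pdW+lqJtOCpyj2bU3K2VFDB3oqt6aZJ1gp92m2t7hV2Kp69aUnpWhYNZhE4iQGMCB0oAP5wHWoQQP0EQUsA5Y9NxHBJr0b7n9ND767D+hi3gOc13zXZVLU98baqAmm6cllhEg1cxd2gxlMcyUmtEXjQ4wlKO1PfpDJ//W4RYg4JWbn5SPIMTalsOBzAIHJYAh5Ykvx90/06puFJ2v29nkFVZV3E2Wy8mniobo1sZdYwyqNqWQTSbXJ7Liv/Nguunbg55f32Af4B/f4B/f4B/gIB/gnxtVnodKkwNGyQRpksn80wjnHAVgz8ccjgQNDIScX0tterATVnf4tjzg53/orz57Hp6bDYmN1Vqf4CAf4B/f4B/f4B/gH2AkTFio71gUIBsFxkscEQ12CQY/FtIsS+pd6LtpsH5ouz/jN7ibE3NvaCPlUhBTRsk5Yhaw22/OYujbHqDf4B/f4B/f4B/ekeEuzRg1KtRPhYSJSAOGUwhdrSP3O3v0+P4aH7fjrDBfquyjGSNYoGJjXIVhFA8WnSDuNVrpGCCoW2rUliEf3+Af4B/f3+AQh15xGhz6g09tBtwc7q2AfTRI/+xhtxrql9Sn1NNfbNYgmJeiGqHdoeHkJ2DXpSMfH6AuKVJnaNhhX9hVl2Af3+AgH+Af36AMg500FzGx4Hw19P41eb2jLvnLV6xx7d4RnCYwJB+cbd6WZuYcmiFg3qJ"/>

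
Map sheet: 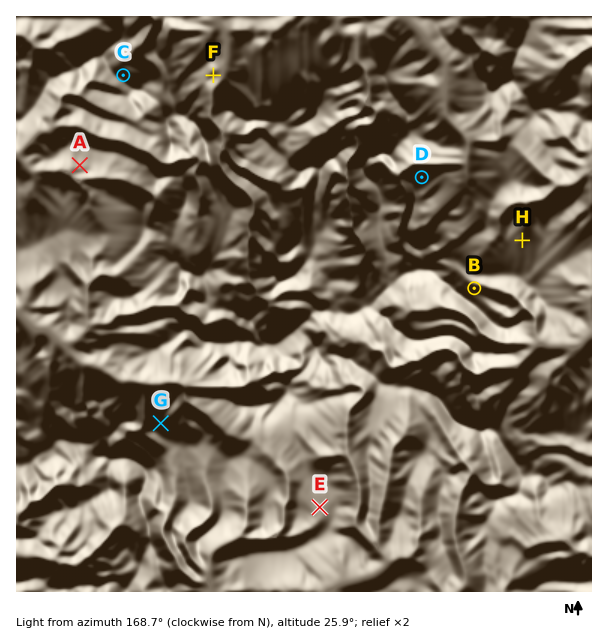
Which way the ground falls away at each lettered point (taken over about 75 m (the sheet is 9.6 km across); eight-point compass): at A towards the SW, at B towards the NE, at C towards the N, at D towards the NE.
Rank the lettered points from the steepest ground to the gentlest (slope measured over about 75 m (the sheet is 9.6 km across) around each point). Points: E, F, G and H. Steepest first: F G H E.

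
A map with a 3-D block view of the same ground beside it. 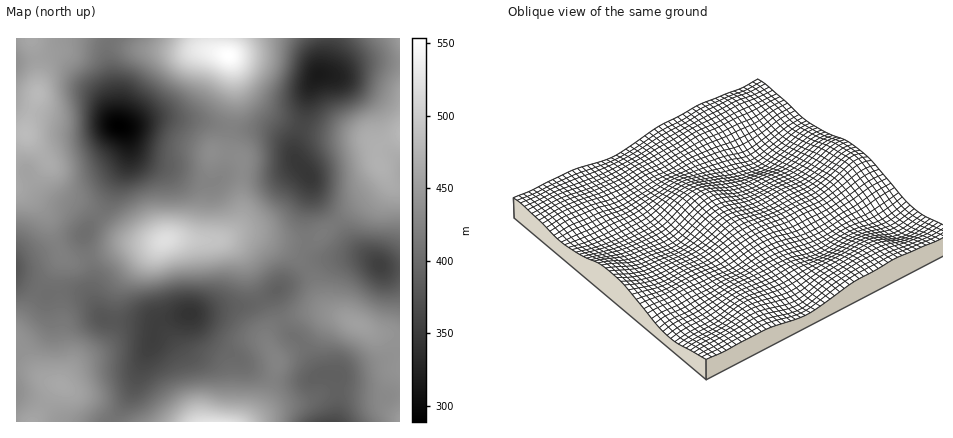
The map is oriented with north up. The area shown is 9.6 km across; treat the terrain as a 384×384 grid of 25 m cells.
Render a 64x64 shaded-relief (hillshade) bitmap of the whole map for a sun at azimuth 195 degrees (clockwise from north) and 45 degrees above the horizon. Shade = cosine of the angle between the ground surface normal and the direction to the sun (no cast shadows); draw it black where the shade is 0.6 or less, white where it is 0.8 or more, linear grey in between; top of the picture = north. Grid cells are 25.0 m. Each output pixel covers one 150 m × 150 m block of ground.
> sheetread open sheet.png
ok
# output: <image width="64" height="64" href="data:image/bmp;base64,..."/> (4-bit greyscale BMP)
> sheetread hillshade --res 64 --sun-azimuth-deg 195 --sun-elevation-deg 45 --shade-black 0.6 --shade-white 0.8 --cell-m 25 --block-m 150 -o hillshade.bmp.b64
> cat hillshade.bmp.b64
<image width="64" height="64" href="data:image/bmp;base64,Qk12CAAAAAAAAHYAAAAoAAAAQAAAAEAAAAABAAQAAAAAAAAIAAATCwAAEwsAABAAAAAAAAAAAAAAABEREQAiIiIAMzMzAERERABVVVUAZmZmAHd3dwCIiIgAmZmZAKqqqgC7u7sAzMzMAN3d3QDu7u4A////AHd3iImZmZmYd2VVVWZVRDMhEREjRWd4mqu7u7u7uqmId3eImZmZmZh2ZVVVVVVEMiEREiNFZ3iZqru7qqqqmYd3d4iZmZmZmHZVVVVVVEMyEREiNEVmd4iZqqqqqpmYd3eIiZmZmZiHdmVVVVVEMiISIjM0RVZmd3iJmZmZmYiHiImZmZmId3ZmZmZlVUMiESIzNERVZmZmd4iImZmZiIiZmZmZiHdmZmZmZmZVQyIiM0RERFZmZmZ3d4iIiZmZmZmZiIh3dmZmZnd2ZlVEMzM0RVVVZnd3d3d3iIiJmZmZmZiHd3d2ZmZnd3dmVVRERFVVVmZ3iIiIiIiIiZmZmZmIh3d2d3Zmd3d3d2ZmZlVWZmZmd4iJiImZmZmZqpmYiIh3ZmZndmd3d3d3d3d2Znd3d3eImZiIiZmZmZqqqZiIh3ZmZmZmZ3d3d3d3d3d3d3iIiJmZiHeImaqqq7upmIiHdmZmZmZmZ3d3d3d3d3d3d4iJmZmHd3iZqqu8y6qZiId2ZmZmVVVWd3eIh3d3d3d3iJmZmHdneJmqvMzLupmIh3ZmZmVURFZnd4iIh3ZmZneIiZmId3eImqu8zMupmYh3ZmZ2ZlREVmd3iIiHdmZmd3iIiId3eImqq7u7upmIiGZmZ3d2VVVmd3eIiId2Zmd3d3d3d3eJmqqqu7qph3d3ZmZnd3ZmZneIiIiIh3dnd3iHd3d3d4maqqqqmYd2ZmZWZnd3d2d4iZiIiIiIh3iIiIiHdmZ3iJmZmZiHZlVVVVZnd3d3d4mZmZmZmZmZmZmZmIh3dmd4iJiIh3ZVRERVVnd3d3d4iaqqqqq6qqqqu6qZmIiHZnd4iId2ZVREREVmd4iHd4iZqqq7zMzLu8zMuqqqmYh3d3d3d2ZVRDM0RWd4iIiIiJmqq7zd3d3d3d3Lu7qqmIh3d3d2ZlVEMzRFd4iJmZmZmaqrzd7u7u7u7czLu7qpmYiIh3ZmVUQzRFZ4iJmZmamZqqvN7u7u7u7u3czMu6qqmZmHdmZVRERFZ4iJmaqqqpqqu83e7u7u7u7d3My7qqqqqYd3ZmVURVZ3mZmZmZmZmqu7zN3u7u7u3d3czLqqq6qph3d2ZVVWeImpmZmZmIiaq7zMzN3d3d3d3dzLuqqqqpiId3d2ZniZqqqZmZiHeImru7u7zMzMzMzMzLuqqqqpmIiIiHd4iau7qqmZiHd3iZqruqqru7u7u7u7qZmZmZiIiZmIiImrzMu6qqmYd3eImZmZmZmqqZmZmZmYiZmYiIiJmZmZqrzMy7qqqZh3d4iIiIiId3h3d3eId4iIiIiHeIiJmZq7zMzLu6qqmIiIiHd2ZmZlVVVWZmZmd4iId3d3d4iJmrzMzMu7uqmZmZmYdmVVVUQzM0REVVVnd3d2ZmZ3d4iau8zMu7u6qZmZmZh2VVREMyIiMzREVWZ3ZmZmZmZmeJq7u7u7u6qZiImZmHZVVEQyERIzRERVZmZlVVVVVFZ4mqq7u7u6qZiIiZmIdmVURDIiIjRFVVZmZlRERUREVniaqqqqq6mZmIiIiHdmVVREMzMzRVVWZmZlRDRERERWeJmZmqqqmZmZmZiHdmVVREREREVWZmZmZmVEREREVWeImZmaqqqIiZmZmHdlVVRERERVVmd3d3d2ZURERFVWd4mZmaqqmYiJmamYdmVVRDM0RVZnd4iIh3dmVVVVVmeImZmaqqmYeImaqYh2VVVEQ0RVZneIiIiIh3dmZVVmeJmZmZqqqYiIiZmYh2ZVVURERWZ3eIiZmYiIh3ZmZneJqqqqqqqYiImZmYd2ZVVVVVVWd4iImZmZmYiHd3d3eJqrqqqqmYiImqmYdmVVRERFVmd4iZmZmZmZiId3d3eJqru7qqmYiIiqqYd2VVREREVWd4iJmZmYiIiId2ZneJmqu7uqqZiIiaqph2ZlRDMzRFZ3iIiZiIiHd3dmZmeJmqqrqqqpiIiZqpiHZmVEMiM0Vnd4iIiId3d3dmZmeJmaqqqqqZmIiJmZiHd3ZlQzM0Vnd3d3d3d3Z3d3ZmeImZmZmZmZiIeIiYh3d3d2VERFZ3iIiHd3d3d3eIh3eImZmYiIiId3d3eId3d4iHZVVWeImZmYh3iIiIiJmZiImZmIh3d3ZmZmZ3d3eIiHdlVniaqru6mYiZmZmaqqmZmZiHd3dmVURFVmd3eIiIdlVWiau8zMu6qqqqqqu7uqmZh3ZmZmVDMzRWZ3iImYdlVWeavMzMzMu7u7u7u8u6qph3ZlVVVDMiNFZneImYh2VVeJu8zMzMzMzMzMzMzLuqmHdlVVVEMiM1ZneIiIh2VWZ5q7vMzN3d3d3MzN3cy6mYh2ZVVUQzNFZneIh3d2ZmeJqru8zN3d3e7d3d3d3LqpmIdmZlVVVVZ3d4h3dmZneJqru8zN3d3e7u7u7u3cuqqZh3d3ZmZ3eIh3d3dmZneJq7u8zd3d3e7u7u7u7ty6qZmIiIiIiImZiHd3d3ZmeJqru7zN3t3d3u7u7u7ty6mZmIiIiZmZqqqYh3eId3d4maqqq8zd3czd3d3d3dy6mIiId4iaqqq7uqmIiJmId4iZmZmau8zLu7u8zMy7qph3d3d3iaq7u7u7qpmZqpiIiIiIiJmqqqqqmZqqqZiHZlZmZneJq7u7u7u7qqqqmYiIiHiIiZmIiIiIiIh3ZlRERFZmeJq7u7u7zLu6qqmYiIiHiIiIiHd3d3d3d2ZUMzM0Vmd4mrvLu7vMy7uq"/>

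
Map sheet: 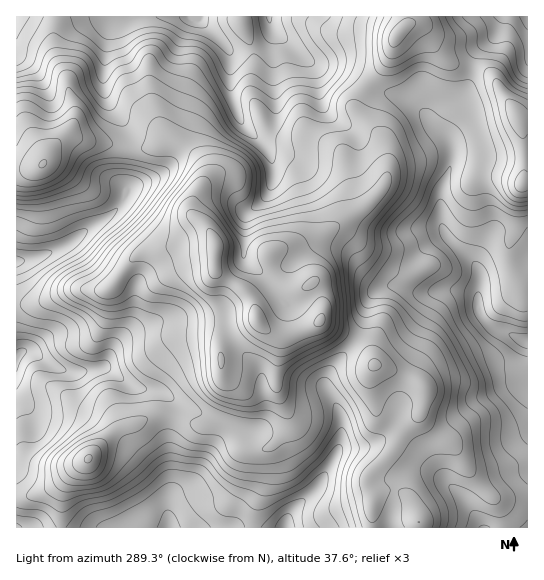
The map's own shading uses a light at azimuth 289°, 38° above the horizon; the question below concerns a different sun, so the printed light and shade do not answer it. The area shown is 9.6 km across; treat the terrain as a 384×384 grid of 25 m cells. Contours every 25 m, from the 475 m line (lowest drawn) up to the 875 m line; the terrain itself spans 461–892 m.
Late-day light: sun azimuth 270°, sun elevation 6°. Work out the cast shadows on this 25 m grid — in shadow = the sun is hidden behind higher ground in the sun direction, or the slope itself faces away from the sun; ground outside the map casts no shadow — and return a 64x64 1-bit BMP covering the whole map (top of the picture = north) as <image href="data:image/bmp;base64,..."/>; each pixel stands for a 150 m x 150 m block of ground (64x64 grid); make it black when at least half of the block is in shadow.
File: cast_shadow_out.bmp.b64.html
<image width="64" height="64" href="data:image/bmp;base64,Qk0+AgAAAAAAAD4AAAAoAAAAQAAAAEAAAAABAAEAAAAAAAACAAATCwAAEwsAAAIAAAAAAAAA////AAAAAAABgAAAwAAf8AGAAADAAB/gAYAAAMAAD8AAAAAAAAAfgAAOAAAAAB8AAD/gABwAHAAAP/gAHgAYOAA/+AAeAAB8AD/wAA8AAHwAP8AAB4AA/gAcAAAHgAD/AAAAAAeAAP8AAAAAB4AAfwAAAAADgA4/AAAAAAOAD/8AAAAANwAP/wAAAAB/AA//AAAABH8AD/8AAAAAfwAP/wAAAAB+AA//AAAAAD8BB/8AAAAAPwMH/wAAAAAfwAf/AAAAAAPgB/8AAAAAA//n/gAAAAAD///8AAAAAYH///gAAAABgf//8AAAAAEB///wAAYAAAH//+AABgAAAf//4AAAACAB///gAAAAfAP//8AAAAB8Af/nwAAAAHwB7+cAAAAAfAAP/gAAAAB8AB/+AAAAAH4AH/4AAAAA/gAP/gAAAAD/AA/+AAAAAP8AB/4AADgA/4AD/gAOPADvwAH+AA/+AA/AAf4AD/4AD+AB/gAH/AAPwAH+AAfwAB/AAP4AAgAAHwAA/AAAYAA+AAD8AADwAHwAAPgAAPgAeAAA8AAA+AD4AADAAAD4APgAAAAAAPAA8AAAAAAB8ADwAAAAAwHwAfAAAAAHAfAB8AAAAA8A8AHwAAAADwDwMfAAAAAHAHA54AAAAYMAYDnAAAAD8wAAGAMAAAP7AAAAB4AAD/sAAAAHAAAP/w=="/>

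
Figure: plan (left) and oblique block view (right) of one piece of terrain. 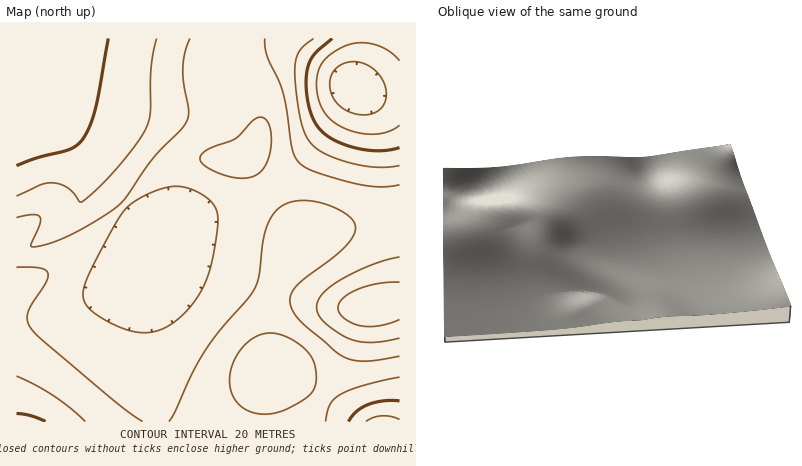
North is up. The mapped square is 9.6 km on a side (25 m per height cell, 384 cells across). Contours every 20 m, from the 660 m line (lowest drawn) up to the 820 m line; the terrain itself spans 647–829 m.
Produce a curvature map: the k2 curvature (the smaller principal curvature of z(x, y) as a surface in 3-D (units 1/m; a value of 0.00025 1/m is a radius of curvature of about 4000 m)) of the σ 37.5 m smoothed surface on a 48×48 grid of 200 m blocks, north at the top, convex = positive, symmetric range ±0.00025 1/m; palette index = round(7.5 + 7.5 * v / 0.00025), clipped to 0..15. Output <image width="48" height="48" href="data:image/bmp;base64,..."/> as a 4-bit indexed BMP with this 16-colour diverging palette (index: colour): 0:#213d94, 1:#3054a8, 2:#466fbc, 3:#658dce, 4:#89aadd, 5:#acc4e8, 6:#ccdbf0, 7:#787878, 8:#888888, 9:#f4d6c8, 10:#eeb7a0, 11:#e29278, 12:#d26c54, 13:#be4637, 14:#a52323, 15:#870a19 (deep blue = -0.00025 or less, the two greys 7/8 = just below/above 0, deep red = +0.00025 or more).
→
<image width="48" height="48" href="data:image/bmp;base64,Qk32BAAAAAAAAHYAAAAoAAAAMAAAADAAAAABAAQAAAAAAIAEAAATCwAAEwsAABAAAAAAAAAAlD0hAKhUMAC8b0YAzo1lAN2qiQDoxKwA8NvMAHh4eACIiIgAyNb0AKC37gB4kuIAVGzSADdGvgAjI6UAGQqHAHiHd3d3d3d3d3d3d3d3d3d3ZmZmZmZ3Znd3d3d3d3d3d3d3d3d3d4iIdmZmZmZmZnd3d3d3d3d3d3d3d3d3iIiIdmZmZmZmZnd3d3d3d3d3d3d3d3d4iIiIh2ZmZmZ3d3d3d3d3d3d3d3d3d3d4iIiIiHZmZmd3d3d3d3d3d3d3d3d3d3eIiIiIiHZmZnd3iHd3d3d3d3d3d3d3d3eIiIiIiIdmZnd3iHd3d3d3d3d3d3d3d3eIiIiIiId2Znd3eHd3d3d3d3d3d3d3d3eIiIiIiIh2Znd3d3d3d3d3d3d3d3d3d3eIiIiIiIiHZmd3d3d3d3d3d3d3d3d3d3d4iIiIiIh3ZmZ3d3d3d3d3d3d3d3d3d3d3d3d3d3d3dmZ3d2d3d3d3d3d3d3d3d3d3d3d3ZmZmZlVmZmZmd3d3d3d3d3d3d3d3d3dmZVVEREREVXdmZmd3d3d3d3d3d3d3d3dmZVVEMzM0RYd3dmZ3d3d3d3d3d3d3d3d2ZmVVVVRERIiId3Zmd3d3d3d3d3d3d3d3d3ZmZmZmZYiIiHdmZ3d3d3d3d3d3d3d3d3d3d3d3dnd3iId3Znd3d3d3d3d3d3d3d3d3d3d3d3d3d4h3dmZ3d3d3d3d3d3d3d4iHd3d3d1d3d3d3d2Znd3d3d3d3d3eIiIiId3d3dxBXd3d3d3Zmd3d3d3d3eIiIiIiIh3d3d3YAZ3d3d3dmZ3d3d3d3iIiIiIiIh3d3d3d0BHd3d3d2Znd3d3d3eIiIiIiIh3d3d3d3cCd3d3d3Zmd3d3d3d4iIiIiIh3d3d3d3eBN3d3d3dmZ3d3d3d3eIiIiIh3d3d3d3iXBnd3d3d2Znd3d3d3d3iIiIh3d3d3d4mYQ3d3d3d3ZmZmZmZnd3eIiIh3d3d3d5mXYnd3d3d3dmZmZmZmZ3d4iIh3d3d2d4h3Y2d3d3d3d3d3d3ZmZmd3eId3d3d2ZndmZGZ3d3d3d3d4iId2ZmZ3d3d3d3d2ZmZmZWZnd3d3d3eIiIiHdmZnd3d3d3d3dmZmdnZmd4iIh4iIiIiIdmZmd3d3d3d3d3d3d3dmZ3iIiIiIiIiIh2ZmZ3d3d3d3d3d3d3d2Znd4iIiIh3eIiHZmZnd3d3Znd3d3d3d3dmZ3d3d3d2eIiHZmZmd3dmZnd3d3d3d3d2ZmZmZmZmd4iIdmZmZ2ZmZnd3d3d3d3d3d2ZmZmZmd4iIdmVmZmZmZnd3d3d3d3d3d3d3d3Zmd4iId2VWZmZmZnd3d3d3d3d3d3d3d3d3d3iIh2VVZlVmZnd3d3d3d3d3d3d3d3d3d3iId2ZVVVVmZnd3d3d3d3d3d3d4iIh3d3eHd2ZVVVVmZnd3d3d3d3d3d3eIiIiHd3d3d2ZVVVZmZ3d3d3d3d3d3d3eIiIiId3d3dmVVVWZmd3d3d3d3d3d3d3eIiIiIh3d3ZlVVVWZmd3d3d3d3d3d3d3eIiIiIh3d2ZVVVVWZnd3d3d3d3d3d3d3eIiIiIh3dmZVZmVWZnd3d3d3d3d3d3d3eIiIiId3ZmZnh2ZmZndw=="/>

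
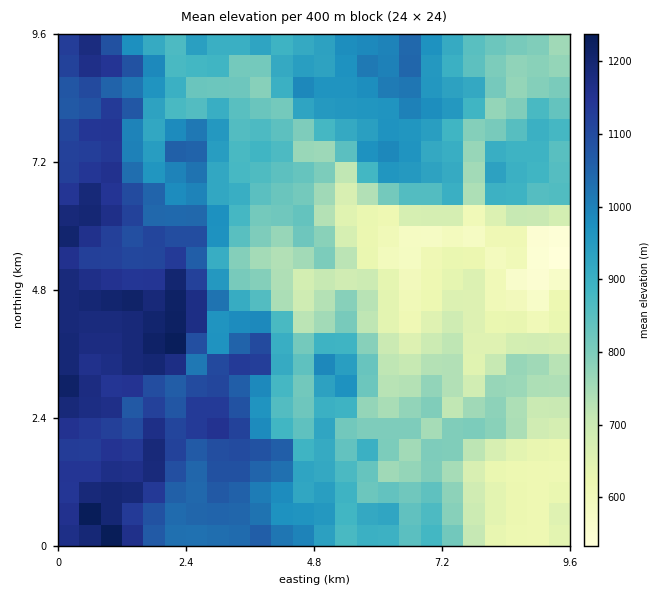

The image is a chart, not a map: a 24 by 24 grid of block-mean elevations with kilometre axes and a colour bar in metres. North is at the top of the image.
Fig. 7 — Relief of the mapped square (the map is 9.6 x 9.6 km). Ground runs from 510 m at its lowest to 1260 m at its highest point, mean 900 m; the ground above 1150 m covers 11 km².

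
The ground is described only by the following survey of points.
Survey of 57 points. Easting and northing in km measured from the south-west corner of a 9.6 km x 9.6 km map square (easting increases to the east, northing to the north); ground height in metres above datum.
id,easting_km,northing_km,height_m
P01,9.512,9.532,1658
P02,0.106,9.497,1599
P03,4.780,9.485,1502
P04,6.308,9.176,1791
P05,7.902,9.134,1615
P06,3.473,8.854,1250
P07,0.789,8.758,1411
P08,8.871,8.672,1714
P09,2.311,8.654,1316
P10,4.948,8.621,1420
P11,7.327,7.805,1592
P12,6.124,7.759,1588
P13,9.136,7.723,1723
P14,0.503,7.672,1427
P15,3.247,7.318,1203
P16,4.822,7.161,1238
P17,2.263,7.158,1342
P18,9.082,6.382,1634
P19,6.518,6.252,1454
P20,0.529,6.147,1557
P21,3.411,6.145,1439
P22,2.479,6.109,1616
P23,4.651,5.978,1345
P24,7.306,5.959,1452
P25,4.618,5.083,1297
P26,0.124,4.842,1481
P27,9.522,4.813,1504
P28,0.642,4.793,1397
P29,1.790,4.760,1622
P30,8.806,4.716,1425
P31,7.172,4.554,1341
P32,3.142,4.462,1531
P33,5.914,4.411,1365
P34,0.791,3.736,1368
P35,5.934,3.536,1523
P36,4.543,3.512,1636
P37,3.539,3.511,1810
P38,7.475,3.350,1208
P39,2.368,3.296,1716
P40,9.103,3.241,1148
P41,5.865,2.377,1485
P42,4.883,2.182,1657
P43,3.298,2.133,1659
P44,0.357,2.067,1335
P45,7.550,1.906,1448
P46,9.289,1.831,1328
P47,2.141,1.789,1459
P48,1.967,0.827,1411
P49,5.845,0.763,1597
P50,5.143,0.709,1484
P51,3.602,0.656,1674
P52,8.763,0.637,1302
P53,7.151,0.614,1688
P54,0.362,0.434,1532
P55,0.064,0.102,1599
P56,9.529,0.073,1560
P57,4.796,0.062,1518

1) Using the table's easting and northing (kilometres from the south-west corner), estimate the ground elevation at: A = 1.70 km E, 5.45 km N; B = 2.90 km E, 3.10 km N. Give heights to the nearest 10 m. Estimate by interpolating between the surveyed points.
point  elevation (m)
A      1520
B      1760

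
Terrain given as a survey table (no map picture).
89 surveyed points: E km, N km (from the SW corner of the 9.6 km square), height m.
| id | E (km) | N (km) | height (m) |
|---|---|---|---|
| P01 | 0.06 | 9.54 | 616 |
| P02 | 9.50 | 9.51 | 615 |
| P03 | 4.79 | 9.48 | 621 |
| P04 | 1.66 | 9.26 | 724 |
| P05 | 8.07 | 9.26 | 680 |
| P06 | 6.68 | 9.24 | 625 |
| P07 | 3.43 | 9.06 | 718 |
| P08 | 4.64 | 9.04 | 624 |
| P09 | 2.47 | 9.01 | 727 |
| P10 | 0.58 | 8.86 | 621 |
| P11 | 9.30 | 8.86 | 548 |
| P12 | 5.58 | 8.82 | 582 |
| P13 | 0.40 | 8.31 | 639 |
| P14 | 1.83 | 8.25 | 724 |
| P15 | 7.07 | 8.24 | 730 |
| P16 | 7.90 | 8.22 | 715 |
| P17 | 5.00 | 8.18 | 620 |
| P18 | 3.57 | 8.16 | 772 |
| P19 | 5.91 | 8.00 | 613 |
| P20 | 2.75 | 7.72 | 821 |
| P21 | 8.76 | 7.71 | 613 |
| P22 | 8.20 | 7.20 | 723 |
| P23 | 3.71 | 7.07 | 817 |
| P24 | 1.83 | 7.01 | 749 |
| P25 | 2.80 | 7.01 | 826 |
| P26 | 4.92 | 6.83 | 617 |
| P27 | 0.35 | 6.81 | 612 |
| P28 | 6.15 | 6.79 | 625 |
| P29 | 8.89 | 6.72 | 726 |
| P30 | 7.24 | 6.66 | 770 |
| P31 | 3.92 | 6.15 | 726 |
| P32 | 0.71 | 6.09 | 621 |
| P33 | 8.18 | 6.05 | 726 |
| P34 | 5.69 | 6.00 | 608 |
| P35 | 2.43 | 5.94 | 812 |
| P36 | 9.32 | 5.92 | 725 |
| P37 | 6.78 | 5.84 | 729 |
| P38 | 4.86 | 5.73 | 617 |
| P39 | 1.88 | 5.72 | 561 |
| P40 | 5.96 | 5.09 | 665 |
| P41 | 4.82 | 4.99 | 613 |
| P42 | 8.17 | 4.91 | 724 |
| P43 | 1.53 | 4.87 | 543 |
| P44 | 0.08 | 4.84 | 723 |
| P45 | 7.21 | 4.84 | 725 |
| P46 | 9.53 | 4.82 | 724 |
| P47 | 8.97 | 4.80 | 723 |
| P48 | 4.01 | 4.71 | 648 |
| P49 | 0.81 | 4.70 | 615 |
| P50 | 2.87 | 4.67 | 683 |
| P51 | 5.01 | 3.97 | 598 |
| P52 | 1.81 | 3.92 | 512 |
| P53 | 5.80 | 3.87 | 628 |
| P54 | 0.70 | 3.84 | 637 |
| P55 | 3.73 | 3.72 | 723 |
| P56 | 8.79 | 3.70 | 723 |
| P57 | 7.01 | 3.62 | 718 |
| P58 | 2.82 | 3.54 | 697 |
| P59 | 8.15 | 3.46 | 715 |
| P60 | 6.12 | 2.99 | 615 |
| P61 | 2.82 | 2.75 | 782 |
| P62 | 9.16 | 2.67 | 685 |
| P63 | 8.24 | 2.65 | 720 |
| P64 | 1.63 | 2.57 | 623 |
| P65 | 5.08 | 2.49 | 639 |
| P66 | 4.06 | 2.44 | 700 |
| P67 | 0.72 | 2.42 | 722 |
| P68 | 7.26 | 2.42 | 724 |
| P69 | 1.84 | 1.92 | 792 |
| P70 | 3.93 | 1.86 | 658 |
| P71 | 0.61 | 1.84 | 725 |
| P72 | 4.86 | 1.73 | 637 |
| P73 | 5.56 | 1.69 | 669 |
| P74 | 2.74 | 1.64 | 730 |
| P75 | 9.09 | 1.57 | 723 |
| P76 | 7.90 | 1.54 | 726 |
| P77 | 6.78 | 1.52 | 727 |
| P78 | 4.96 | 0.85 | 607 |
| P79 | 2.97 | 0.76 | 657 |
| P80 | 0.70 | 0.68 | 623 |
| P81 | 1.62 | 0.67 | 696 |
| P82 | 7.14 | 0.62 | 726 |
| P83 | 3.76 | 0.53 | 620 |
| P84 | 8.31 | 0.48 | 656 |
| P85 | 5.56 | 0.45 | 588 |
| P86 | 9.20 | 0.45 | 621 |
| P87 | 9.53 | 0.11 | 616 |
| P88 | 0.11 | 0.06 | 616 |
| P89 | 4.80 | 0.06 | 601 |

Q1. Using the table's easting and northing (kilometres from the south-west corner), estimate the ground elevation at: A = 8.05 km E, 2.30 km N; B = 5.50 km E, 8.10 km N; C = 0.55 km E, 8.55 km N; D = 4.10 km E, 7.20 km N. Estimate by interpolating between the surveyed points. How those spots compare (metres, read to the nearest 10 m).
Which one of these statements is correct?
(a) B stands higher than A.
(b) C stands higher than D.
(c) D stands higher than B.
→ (c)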